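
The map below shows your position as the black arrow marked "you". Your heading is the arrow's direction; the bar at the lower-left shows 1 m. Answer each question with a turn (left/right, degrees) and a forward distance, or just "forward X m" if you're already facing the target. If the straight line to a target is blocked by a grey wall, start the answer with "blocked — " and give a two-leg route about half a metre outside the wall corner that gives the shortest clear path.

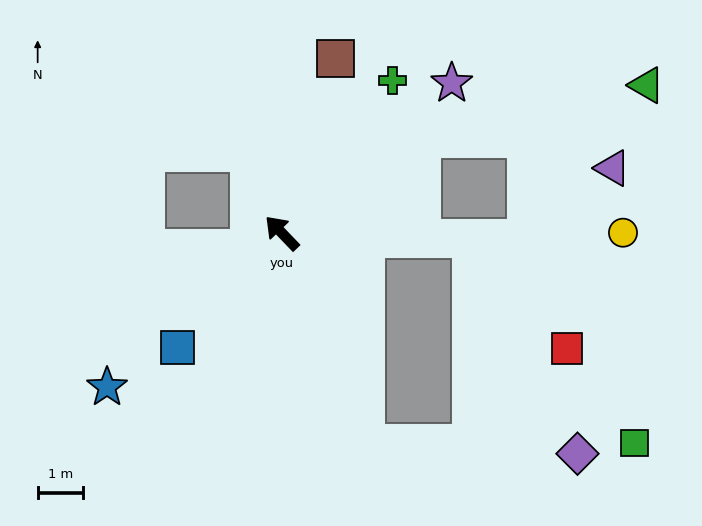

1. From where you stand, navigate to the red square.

blocked — turn right 135°, forward 4.2 m, then turn right 48°, forward 3.2 m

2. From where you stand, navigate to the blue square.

turn left 94°, forward 3.4 m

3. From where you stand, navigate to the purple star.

turn right 92°, forward 5.0 m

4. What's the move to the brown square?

turn right 61°, forward 4.0 m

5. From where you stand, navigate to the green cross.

turn right 80°, forward 4.1 m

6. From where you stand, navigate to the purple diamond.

blocked — turn right 135°, forward 4.2 m, then turn right 63°, forward 5.3 m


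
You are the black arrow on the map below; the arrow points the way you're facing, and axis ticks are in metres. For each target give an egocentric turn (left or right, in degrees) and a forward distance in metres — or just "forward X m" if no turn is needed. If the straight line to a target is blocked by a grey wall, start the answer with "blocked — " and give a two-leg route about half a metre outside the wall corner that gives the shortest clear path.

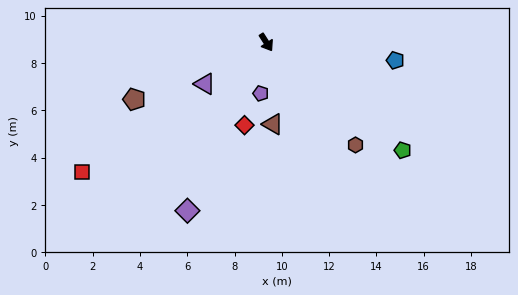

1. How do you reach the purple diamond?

turn right 58°, forward 7.9 m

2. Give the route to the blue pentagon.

turn left 50°, forward 5.5 m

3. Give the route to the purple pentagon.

turn right 39°, forward 2.2 m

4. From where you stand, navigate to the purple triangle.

turn right 89°, forward 3.1 m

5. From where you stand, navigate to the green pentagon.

turn left 19°, forward 7.4 m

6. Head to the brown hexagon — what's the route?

turn left 8°, forward 5.7 m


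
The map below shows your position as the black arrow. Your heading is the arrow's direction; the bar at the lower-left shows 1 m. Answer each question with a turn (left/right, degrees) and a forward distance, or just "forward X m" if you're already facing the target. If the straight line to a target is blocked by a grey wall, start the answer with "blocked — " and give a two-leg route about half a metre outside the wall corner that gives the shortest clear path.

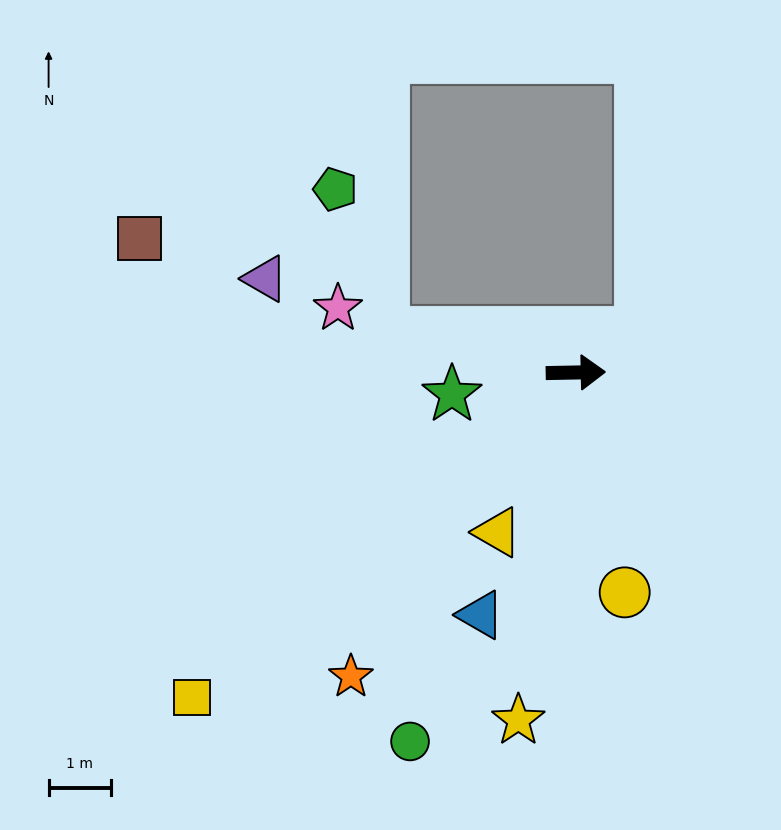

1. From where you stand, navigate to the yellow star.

turn right 101°, forward 5.7 m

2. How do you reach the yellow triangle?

turn right 117°, forward 2.9 m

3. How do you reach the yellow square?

turn right 141°, forward 8.1 m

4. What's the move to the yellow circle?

turn right 79°, forward 3.6 m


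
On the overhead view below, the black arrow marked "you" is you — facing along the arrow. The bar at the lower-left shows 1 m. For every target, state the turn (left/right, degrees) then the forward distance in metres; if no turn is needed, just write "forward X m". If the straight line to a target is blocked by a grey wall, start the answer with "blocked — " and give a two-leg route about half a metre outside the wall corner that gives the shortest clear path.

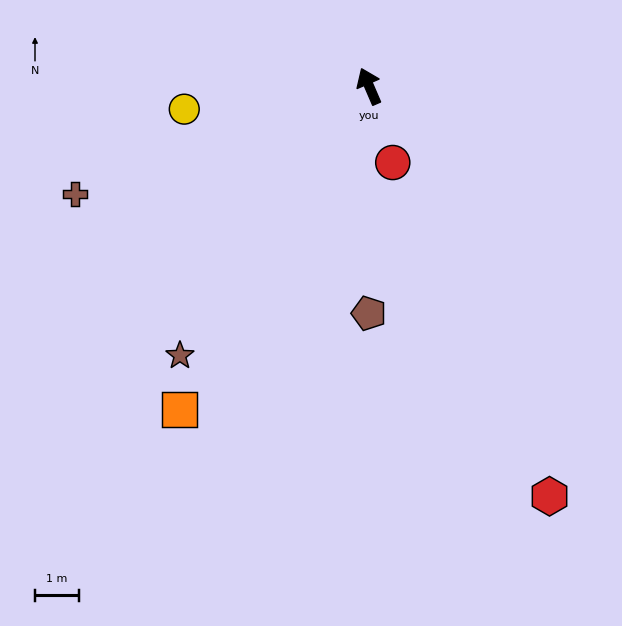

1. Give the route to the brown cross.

turn left 87°, forward 7.2 m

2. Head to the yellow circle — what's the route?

turn left 74°, forward 4.3 m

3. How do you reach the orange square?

turn left 126°, forward 8.6 m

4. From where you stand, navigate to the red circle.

turn left 174°, forward 1.8 m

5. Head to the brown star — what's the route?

turn left 122°, forward 7.6 m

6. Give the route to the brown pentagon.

turn left 157°, forward 5.2 m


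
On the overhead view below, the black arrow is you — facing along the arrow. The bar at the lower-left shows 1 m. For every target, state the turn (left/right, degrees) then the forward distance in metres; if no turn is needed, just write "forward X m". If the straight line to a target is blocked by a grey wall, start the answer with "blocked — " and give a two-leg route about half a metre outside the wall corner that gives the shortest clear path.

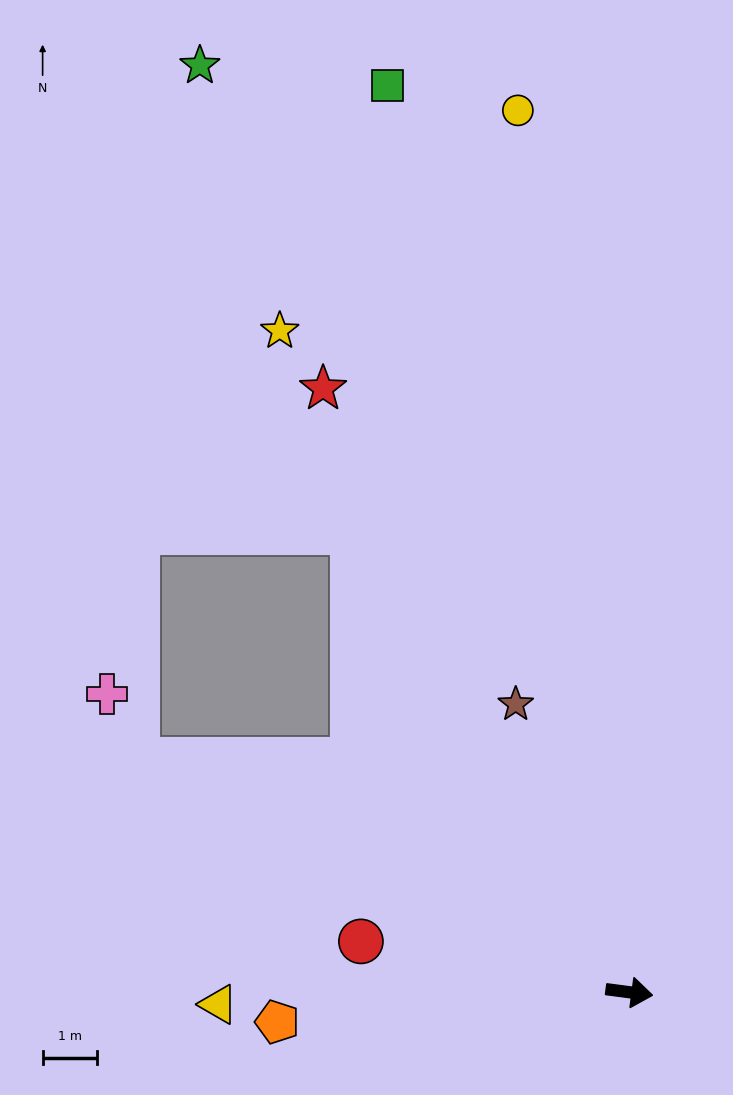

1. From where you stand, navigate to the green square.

turn left 112°, forward 17.3 m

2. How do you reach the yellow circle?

turn left 105°, forward 16.3 m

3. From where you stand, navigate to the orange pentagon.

turn right 168°, forward 6.5 m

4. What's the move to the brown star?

turn left 119°, forward 5.7 m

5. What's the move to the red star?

turn left 124°, forward 12.4 m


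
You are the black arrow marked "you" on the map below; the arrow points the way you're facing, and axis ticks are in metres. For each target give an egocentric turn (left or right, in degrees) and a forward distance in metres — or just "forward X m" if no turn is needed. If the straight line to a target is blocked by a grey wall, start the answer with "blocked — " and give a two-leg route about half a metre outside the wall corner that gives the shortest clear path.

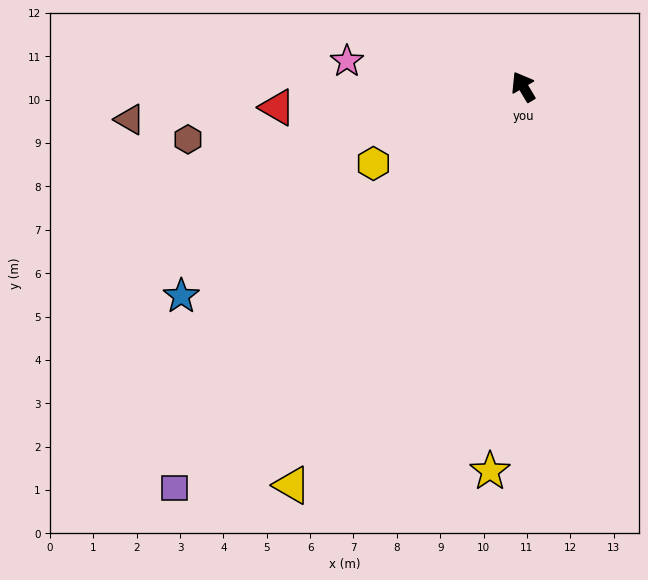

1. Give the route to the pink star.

turn left 51°, forward 4.1 m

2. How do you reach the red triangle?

turn left 64°, forward 5.7 m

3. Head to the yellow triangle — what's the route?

turn left 119°, forward 10.6 m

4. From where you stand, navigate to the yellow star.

turn left 144°, forward 8.9 m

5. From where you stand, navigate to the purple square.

turn left 108°, forward 12.3 m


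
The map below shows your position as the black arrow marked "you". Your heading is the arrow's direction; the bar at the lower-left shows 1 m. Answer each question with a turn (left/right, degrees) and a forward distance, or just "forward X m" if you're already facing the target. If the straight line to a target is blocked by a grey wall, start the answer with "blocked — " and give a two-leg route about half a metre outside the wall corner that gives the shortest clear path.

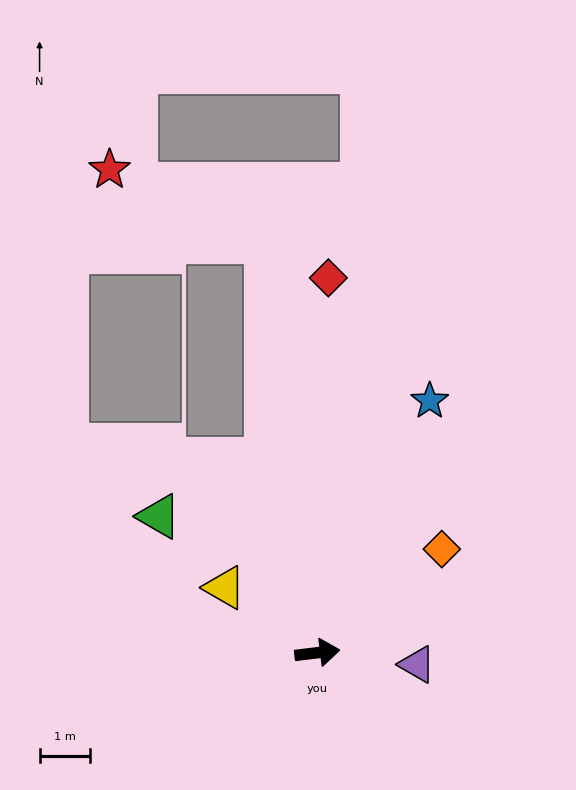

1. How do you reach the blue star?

turn left 59°, forward 5.4 m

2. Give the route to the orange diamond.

turn left 33°, forward 3.2 m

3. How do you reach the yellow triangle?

turn left 138°, forward 2.2 m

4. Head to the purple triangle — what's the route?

turn right 14°, forward 2.0 m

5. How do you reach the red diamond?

turn left 81°, forward 7.4 m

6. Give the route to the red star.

blocked — turn left 90°, forward 8.2 m, then turn left 58°, forward 3.4 m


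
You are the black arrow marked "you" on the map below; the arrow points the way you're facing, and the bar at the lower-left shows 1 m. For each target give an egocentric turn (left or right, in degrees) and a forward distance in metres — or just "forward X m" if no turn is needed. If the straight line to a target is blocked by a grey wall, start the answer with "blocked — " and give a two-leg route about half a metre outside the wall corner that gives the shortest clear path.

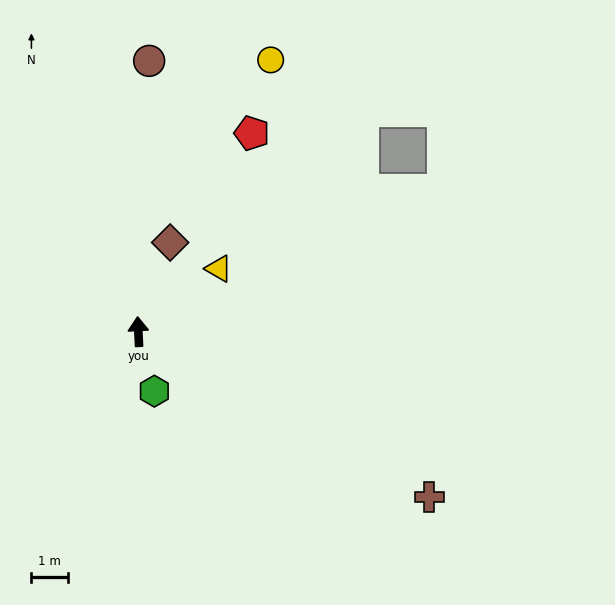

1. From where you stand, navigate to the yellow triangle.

turn right 55°, forward 2.8 m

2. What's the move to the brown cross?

turn right 123°, forward 9.2 m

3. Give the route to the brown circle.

turn right 5°, forward 7.4 m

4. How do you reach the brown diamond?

turn right 23°, forward 2.6 m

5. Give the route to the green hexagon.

turn right 168°, forward 1.7 m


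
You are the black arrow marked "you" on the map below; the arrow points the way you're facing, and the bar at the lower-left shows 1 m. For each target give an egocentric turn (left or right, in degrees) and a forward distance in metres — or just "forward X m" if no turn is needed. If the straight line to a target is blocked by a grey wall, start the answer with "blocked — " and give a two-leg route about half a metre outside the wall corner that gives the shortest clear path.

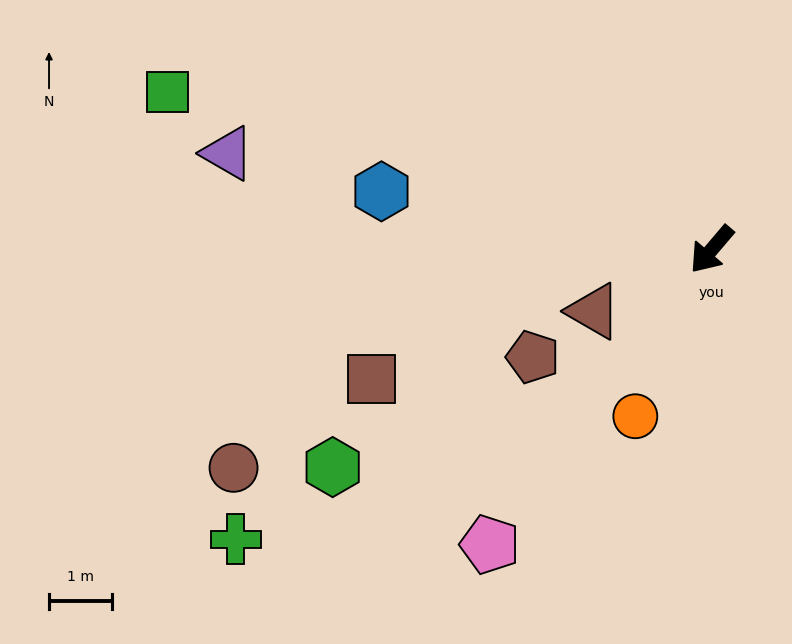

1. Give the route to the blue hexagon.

turn right 60°, forward 5.3 m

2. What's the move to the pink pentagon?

turn left 3°, forward 5.9 m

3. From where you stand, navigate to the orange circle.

turn left 16°, forward 2.9 m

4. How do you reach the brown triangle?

turn right 22°, forward 2.1 m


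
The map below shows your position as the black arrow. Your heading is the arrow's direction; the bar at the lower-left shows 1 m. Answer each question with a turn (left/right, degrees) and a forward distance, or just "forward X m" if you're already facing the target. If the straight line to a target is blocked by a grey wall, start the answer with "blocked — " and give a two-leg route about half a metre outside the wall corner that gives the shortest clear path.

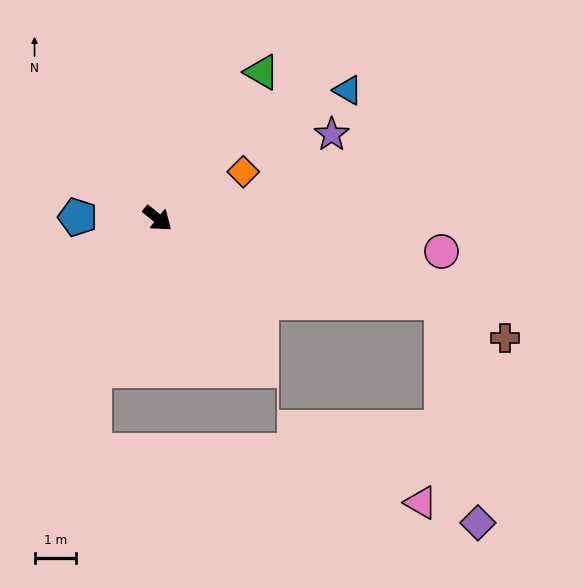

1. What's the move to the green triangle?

turn left 93°, forward 4.3 m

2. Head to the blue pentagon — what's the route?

turn right 142°, forward 1.9 m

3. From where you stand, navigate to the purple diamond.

blocked — turn left 22°, forward 7.1 m, then turn right 64°, forward 5.4 m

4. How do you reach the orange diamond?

turn left 67°, forward 2.3 m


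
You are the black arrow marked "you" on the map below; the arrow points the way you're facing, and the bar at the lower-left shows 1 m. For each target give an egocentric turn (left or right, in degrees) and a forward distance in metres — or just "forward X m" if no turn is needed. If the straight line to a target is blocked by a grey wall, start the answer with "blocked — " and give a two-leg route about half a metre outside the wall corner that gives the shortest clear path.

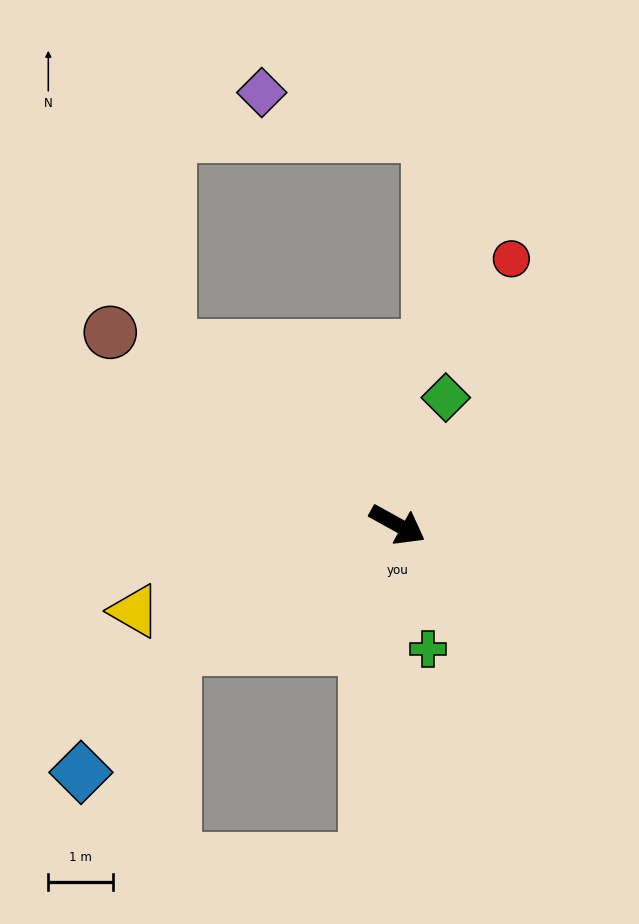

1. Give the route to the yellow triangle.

turn right 133°, forward 4.3 m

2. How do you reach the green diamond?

turn left 98°, forward 2.1 m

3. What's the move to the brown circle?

turn left 175°, forward 5.3 m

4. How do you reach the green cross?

turn right 47°, forward 2.0 m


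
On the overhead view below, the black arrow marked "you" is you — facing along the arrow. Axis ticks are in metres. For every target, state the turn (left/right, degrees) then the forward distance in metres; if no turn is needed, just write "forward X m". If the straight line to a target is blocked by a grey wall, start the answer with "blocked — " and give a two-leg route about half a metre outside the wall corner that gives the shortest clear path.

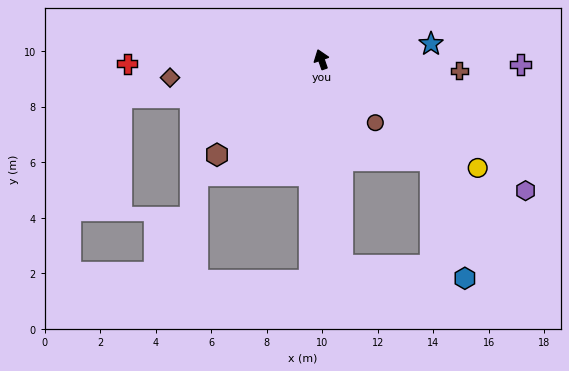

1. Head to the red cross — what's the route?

turn left 72°, forward 7.0 m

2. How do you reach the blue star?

turn right 101°, forward 4.0 m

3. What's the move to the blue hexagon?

blocked — turn left 166°, forward 7.5 m, then turn left 79°, forward 4.5 m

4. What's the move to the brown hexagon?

turn left 113°, forward 5.1 m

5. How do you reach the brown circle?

turn right 159°, forward 3.0 m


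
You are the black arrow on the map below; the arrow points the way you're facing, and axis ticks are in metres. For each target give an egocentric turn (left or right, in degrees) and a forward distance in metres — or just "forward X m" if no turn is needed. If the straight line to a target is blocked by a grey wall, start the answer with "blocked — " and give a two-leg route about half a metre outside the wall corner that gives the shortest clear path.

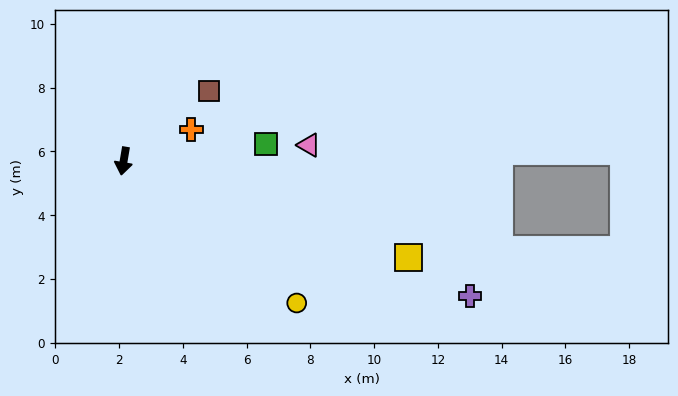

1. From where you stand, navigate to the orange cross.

turn left 125°, forward 2.3 m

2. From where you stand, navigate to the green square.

turn left 107°, forward 4.5 m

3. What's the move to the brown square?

turn left 139°, forward 3.5 m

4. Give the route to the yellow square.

turn left 81°, forward 9.4 m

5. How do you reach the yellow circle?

turn left 60°, forward 7.0 m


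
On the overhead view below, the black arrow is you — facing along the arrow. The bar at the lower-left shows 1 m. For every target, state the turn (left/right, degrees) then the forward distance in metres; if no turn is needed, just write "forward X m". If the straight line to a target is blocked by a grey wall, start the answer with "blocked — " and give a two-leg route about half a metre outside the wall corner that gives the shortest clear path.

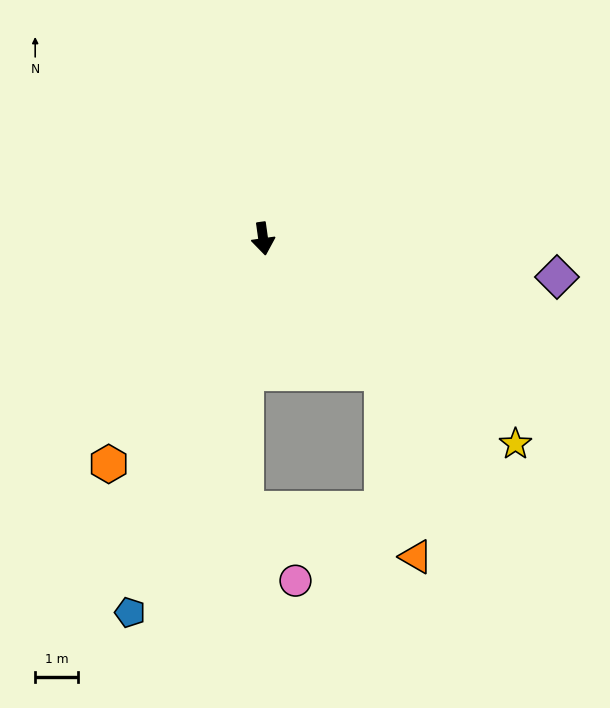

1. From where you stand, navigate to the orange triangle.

blocked — turn left 34°, forward 4.2 m, then turn right 31°, forward 4.4 m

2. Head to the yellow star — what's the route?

turn left 43°, forward 7.7 m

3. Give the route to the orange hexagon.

turn right 42°, forward 6.4 m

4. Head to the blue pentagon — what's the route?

turn right 28°, forward 9.4 m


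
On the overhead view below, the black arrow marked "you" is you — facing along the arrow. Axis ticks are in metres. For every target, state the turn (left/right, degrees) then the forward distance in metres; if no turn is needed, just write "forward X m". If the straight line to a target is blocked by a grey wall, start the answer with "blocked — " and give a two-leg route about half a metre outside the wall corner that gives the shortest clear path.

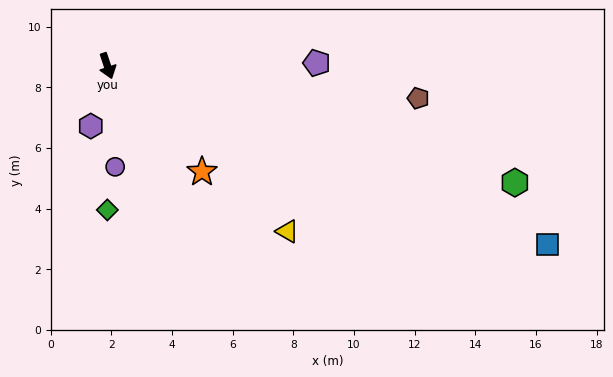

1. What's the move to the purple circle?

turn right 14°, forward 3.3 m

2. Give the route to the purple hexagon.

turn right 34°, forward 2.1 m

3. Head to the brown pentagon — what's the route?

turn left 66°, forward 10.3 m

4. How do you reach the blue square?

turn left 49°, forward 15.7 m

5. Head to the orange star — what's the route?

turn left 23°, forward 4.7 m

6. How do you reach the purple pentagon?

turn left 72°, forward 6.9 m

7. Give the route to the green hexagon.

turn left 56°, forward 14.0 m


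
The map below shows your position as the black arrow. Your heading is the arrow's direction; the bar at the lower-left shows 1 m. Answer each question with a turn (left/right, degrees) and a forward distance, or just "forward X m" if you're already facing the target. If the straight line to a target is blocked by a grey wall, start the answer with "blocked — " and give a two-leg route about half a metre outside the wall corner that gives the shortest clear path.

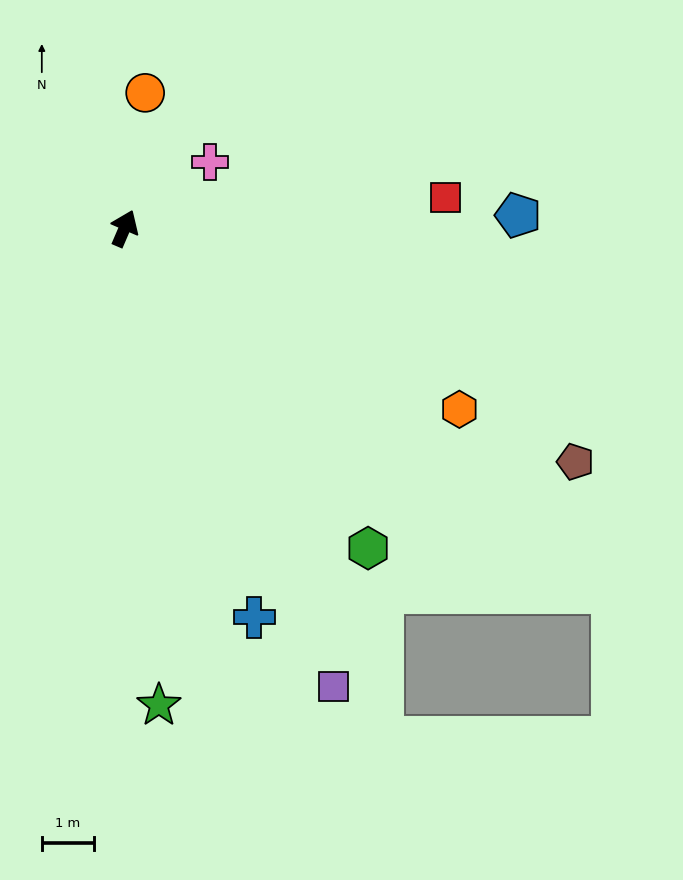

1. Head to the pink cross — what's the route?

turn right 29°, forward 2.1 m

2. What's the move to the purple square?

turn right 132°, forward 9.6 m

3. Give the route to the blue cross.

turn right 138°, forward 7.8 m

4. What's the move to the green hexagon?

turn right 119°, forward 7.7 m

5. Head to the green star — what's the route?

turn right 153°, forward 9.1 m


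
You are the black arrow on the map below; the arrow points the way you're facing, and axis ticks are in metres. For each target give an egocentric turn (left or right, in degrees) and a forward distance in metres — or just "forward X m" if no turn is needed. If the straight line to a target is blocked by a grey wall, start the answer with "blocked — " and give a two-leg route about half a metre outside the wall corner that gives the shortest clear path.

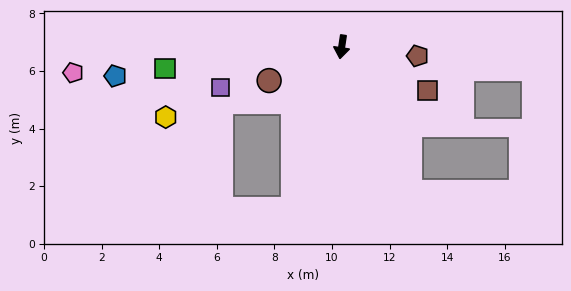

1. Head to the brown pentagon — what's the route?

turn left 92°, forward 2.7 m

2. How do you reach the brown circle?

turn right 57°, forward 2.8 m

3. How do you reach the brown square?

turn left 72°, forward 3.3 m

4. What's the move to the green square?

turn right 75°, forward 6.2 m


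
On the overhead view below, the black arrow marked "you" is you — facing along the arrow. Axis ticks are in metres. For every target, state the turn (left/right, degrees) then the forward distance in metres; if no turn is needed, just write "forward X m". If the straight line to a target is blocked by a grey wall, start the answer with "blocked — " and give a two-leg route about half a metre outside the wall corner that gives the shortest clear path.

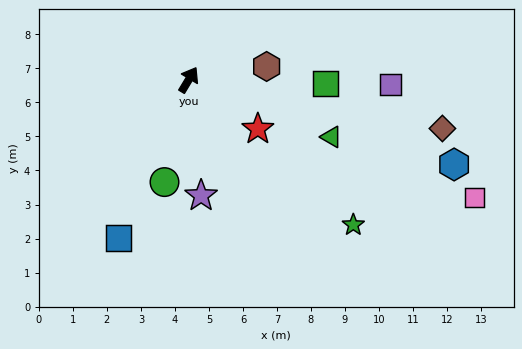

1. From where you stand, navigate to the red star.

turn right 94°, forward 2.5 m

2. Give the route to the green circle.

turn right 162°, forward 3.1 m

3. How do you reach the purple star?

turn right 143°, forward 3.4 m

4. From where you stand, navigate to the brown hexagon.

turn right 49°, forward 2.3 m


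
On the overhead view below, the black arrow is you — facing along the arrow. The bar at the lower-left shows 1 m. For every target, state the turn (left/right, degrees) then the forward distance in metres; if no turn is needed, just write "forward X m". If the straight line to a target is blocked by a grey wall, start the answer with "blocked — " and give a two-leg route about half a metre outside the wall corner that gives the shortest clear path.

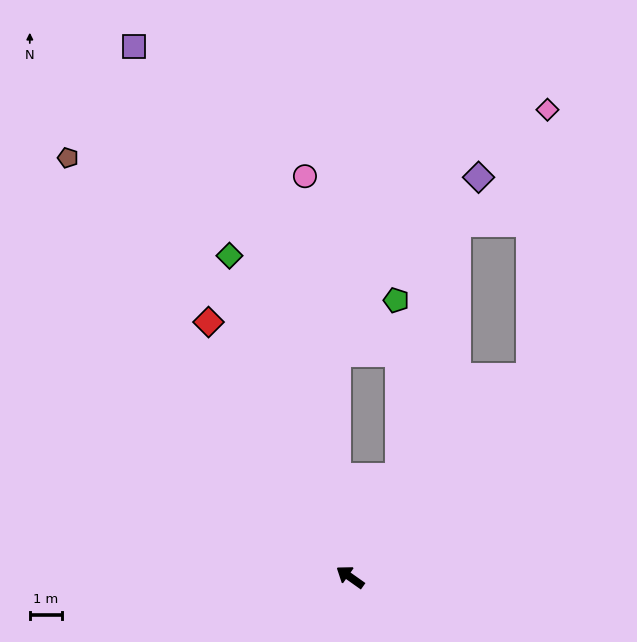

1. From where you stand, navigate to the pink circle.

turn right 48°, forward 12.5 m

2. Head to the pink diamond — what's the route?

blocked — turn right 97°, forward 8.3 m, then turn left 38°, forward 8.3 m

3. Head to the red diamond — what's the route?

turn right 26°, forward 9.0 m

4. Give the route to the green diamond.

turn right 34°, forward 10.6 m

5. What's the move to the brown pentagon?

turn right 21°, forward 15.6 m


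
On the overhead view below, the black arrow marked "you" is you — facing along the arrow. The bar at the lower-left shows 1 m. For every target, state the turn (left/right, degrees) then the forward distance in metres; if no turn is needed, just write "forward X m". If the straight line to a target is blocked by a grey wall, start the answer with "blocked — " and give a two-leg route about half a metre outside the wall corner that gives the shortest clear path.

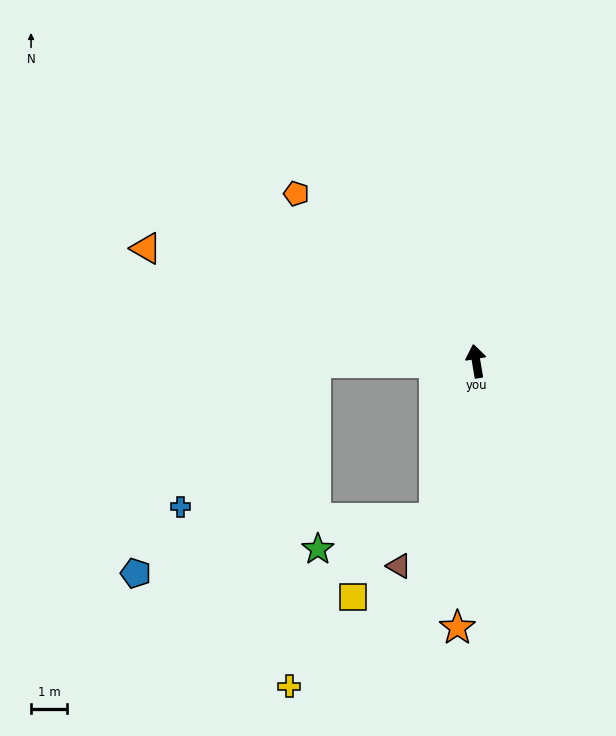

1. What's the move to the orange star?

turn left 166°, forward 7.4 m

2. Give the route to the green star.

blocked — turn left 155°, forward 4.5 m, then turn right 60°, forward 3.3 m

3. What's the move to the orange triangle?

turn left 61°, forward 9.7 m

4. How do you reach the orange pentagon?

turn left 37°, forward 6.8 m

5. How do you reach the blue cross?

blocked — turn left 81°, forward 4.4 m, then turn left 46°, forward 5.5 m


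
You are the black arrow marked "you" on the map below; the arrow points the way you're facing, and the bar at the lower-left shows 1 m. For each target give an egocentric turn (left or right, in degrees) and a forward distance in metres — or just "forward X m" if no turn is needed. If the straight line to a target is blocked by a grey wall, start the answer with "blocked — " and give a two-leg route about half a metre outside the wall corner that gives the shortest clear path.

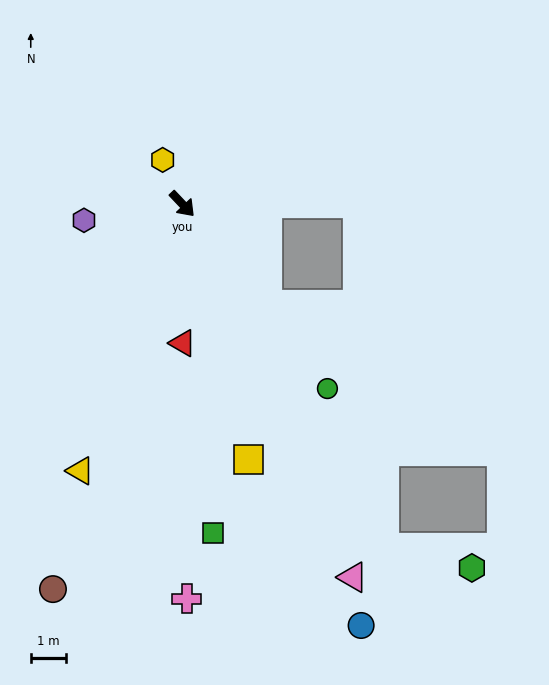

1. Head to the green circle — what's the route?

turn right 5°, forward 6.6 m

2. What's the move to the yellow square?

turn right 29°, forward 7.4 m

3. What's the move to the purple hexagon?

turn right 124°, forward 2.8 m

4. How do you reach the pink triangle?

turn right 19°, forward 11.5 m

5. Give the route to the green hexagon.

blocked — turn right 13°, forward 11.2 m, then turn left 47°, forward 2.5 m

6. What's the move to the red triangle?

turn right 43°, forward 3.9 m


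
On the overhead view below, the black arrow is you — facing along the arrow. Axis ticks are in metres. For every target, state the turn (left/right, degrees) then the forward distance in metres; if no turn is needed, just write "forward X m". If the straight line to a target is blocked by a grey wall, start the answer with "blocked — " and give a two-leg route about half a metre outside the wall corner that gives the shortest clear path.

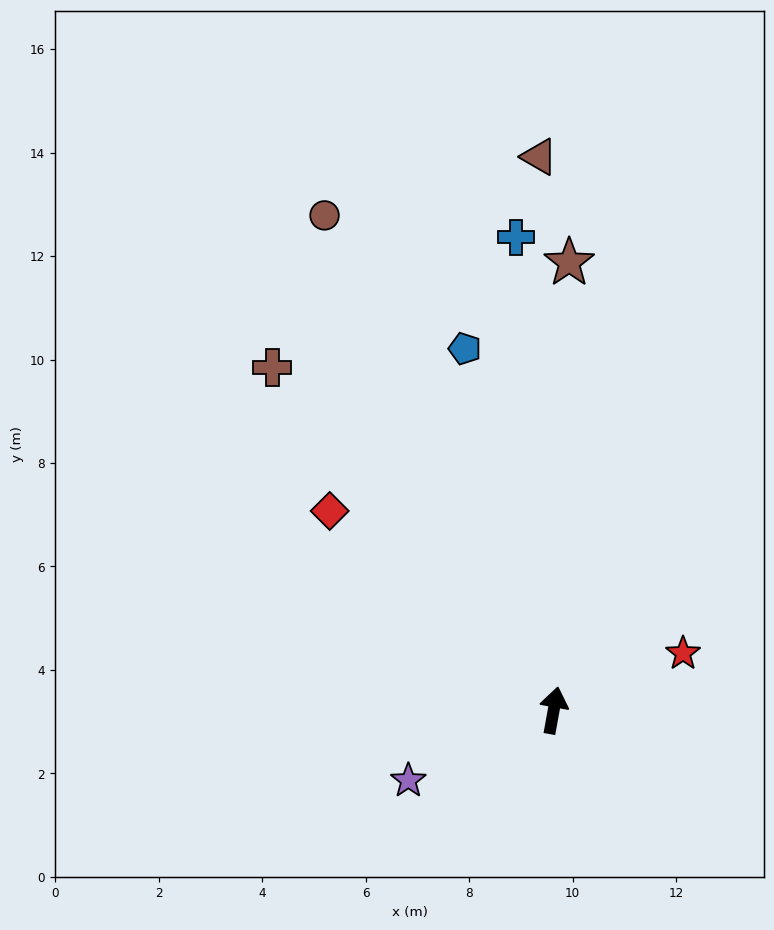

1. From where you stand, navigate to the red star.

turn right 56°, forward 2.7 m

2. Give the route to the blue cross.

turn left 15°, forward 9.2 m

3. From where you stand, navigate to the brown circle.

turn left 35°, forward 10.5 m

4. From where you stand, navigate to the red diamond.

turn left 59°, forward 5.8 m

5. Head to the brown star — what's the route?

turn left 8°, forward 8.7 m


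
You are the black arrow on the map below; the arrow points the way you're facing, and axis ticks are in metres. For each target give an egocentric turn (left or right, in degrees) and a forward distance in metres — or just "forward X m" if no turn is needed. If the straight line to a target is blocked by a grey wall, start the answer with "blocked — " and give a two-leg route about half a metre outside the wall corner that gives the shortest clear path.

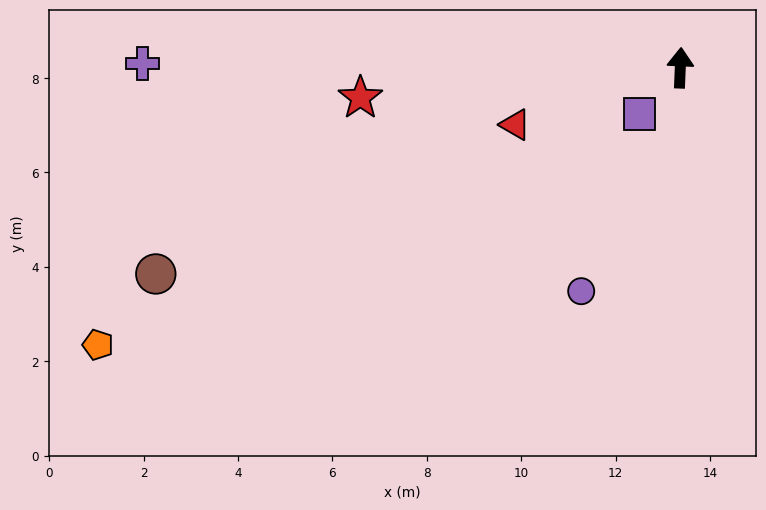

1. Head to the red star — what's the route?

turn left 98°, forward 6.8 m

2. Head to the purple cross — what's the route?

turn left 92°, forward 11.4 m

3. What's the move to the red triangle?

turn left 111°, forward 3.7 m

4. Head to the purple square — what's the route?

turn left 141°, forward 1.3 m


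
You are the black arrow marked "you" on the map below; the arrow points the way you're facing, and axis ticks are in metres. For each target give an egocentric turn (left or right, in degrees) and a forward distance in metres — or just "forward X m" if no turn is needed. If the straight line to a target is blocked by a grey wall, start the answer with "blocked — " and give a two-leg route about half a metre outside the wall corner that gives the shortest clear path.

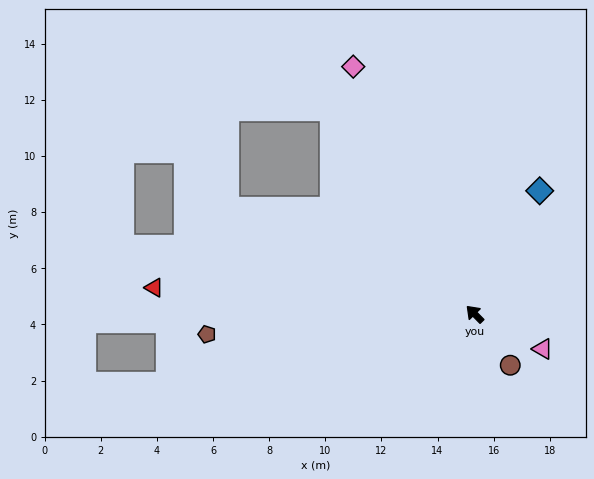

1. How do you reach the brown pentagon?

turn left 50°, forward 9.6 m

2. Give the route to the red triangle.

turn left 41°, forward 11.5 m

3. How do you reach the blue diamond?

turn right 72°, forward 5.0 m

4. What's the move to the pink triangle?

turn right 162°, forward 2.7 m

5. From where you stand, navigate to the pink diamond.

turn right 18°, forward 9.8 m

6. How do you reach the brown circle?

turn left 170°, forward 2.2 m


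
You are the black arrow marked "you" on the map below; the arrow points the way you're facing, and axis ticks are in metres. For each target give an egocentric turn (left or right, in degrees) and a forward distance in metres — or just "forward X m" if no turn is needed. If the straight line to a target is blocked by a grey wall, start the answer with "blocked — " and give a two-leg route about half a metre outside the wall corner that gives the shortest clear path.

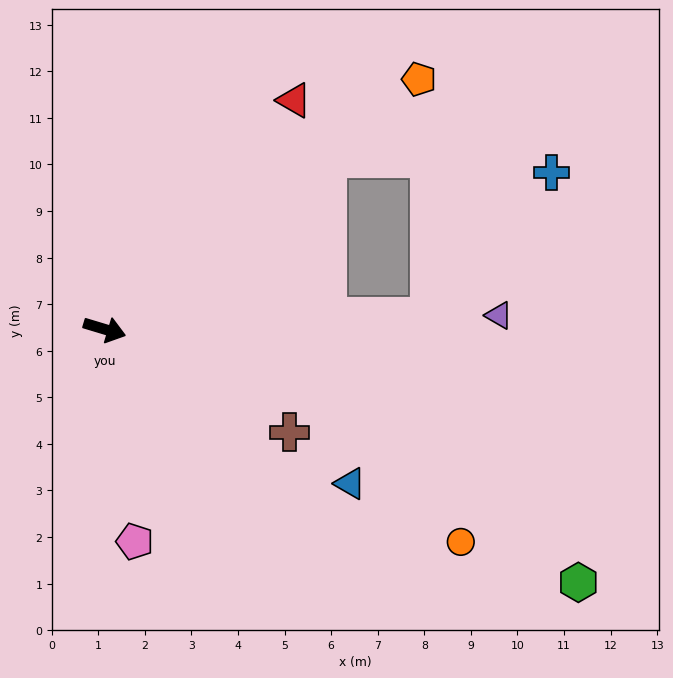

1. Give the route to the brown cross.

turn right 12°, forward 4.5 m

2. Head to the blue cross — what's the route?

blocked — turn left 19°, forward 7.0 m, then turn left 48°, forward 4.0 m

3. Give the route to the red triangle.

turn left 67°, forward 6.4 m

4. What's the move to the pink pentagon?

turn right 65°, forward 4.6 m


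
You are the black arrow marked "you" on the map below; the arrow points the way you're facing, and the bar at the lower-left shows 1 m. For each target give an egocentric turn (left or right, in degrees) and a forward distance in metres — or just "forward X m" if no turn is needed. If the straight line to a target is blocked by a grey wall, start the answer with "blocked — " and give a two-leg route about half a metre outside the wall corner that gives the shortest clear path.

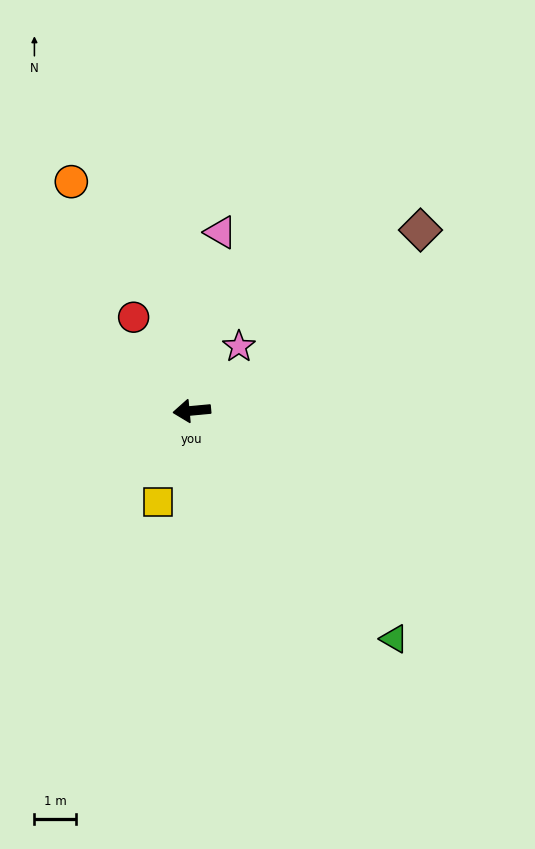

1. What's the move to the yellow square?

turn left 64°, forward 2.3 m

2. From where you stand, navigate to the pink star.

turn right 132°, forward 1.9 m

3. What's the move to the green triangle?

turn left 126°, forward 7.3 m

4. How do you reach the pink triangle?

turn right 104°, forward 4.3 m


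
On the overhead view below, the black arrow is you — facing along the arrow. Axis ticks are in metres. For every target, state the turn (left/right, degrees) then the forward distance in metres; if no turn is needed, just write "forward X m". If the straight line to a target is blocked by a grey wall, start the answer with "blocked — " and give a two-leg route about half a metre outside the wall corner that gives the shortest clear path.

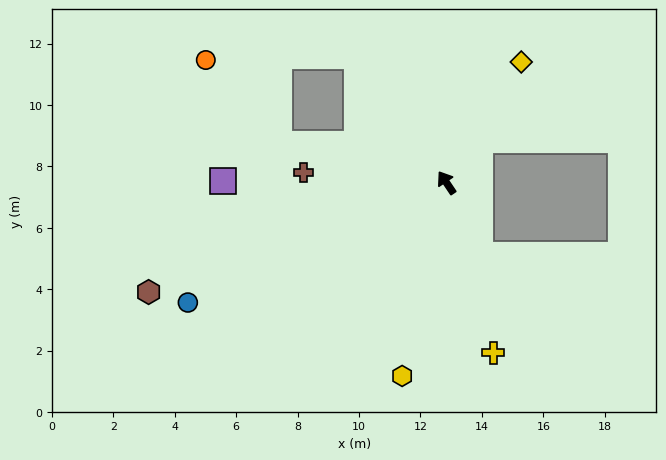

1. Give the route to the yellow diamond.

turn right 66°, forward 4.6 m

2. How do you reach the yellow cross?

turn left 162°, forward 5.7 m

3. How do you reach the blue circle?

turn left 81°, forward 9.3 m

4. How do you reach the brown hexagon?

turn left 76°, forward 10.3 m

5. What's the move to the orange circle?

blocked — turn left 43°, forward 5.6 m, then turn right 36°, forward 3.6 m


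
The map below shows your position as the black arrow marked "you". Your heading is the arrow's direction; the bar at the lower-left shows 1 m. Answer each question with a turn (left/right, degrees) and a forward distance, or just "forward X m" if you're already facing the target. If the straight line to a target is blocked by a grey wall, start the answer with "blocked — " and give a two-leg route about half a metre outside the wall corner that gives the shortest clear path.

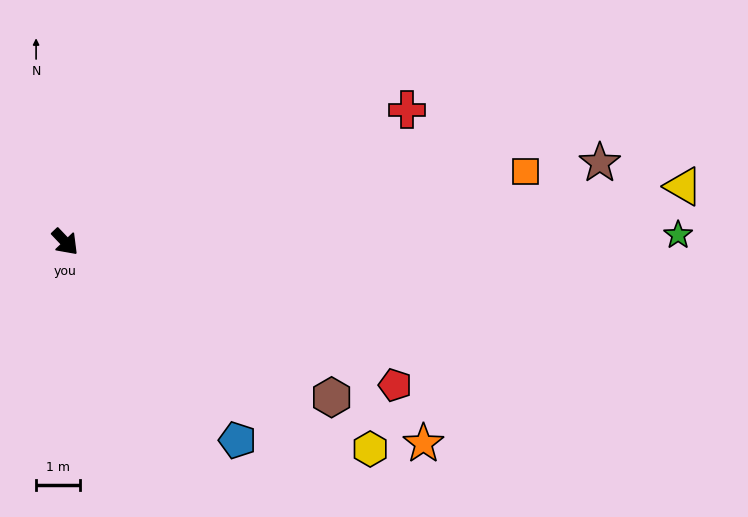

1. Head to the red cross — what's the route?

turn left 68°, forward 8.4 m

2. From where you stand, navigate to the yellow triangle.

turn left 52°, forward 14.3 m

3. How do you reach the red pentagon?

turn left 23°, forward 8.3 m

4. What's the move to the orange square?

turn left 55°, forward 10.7 m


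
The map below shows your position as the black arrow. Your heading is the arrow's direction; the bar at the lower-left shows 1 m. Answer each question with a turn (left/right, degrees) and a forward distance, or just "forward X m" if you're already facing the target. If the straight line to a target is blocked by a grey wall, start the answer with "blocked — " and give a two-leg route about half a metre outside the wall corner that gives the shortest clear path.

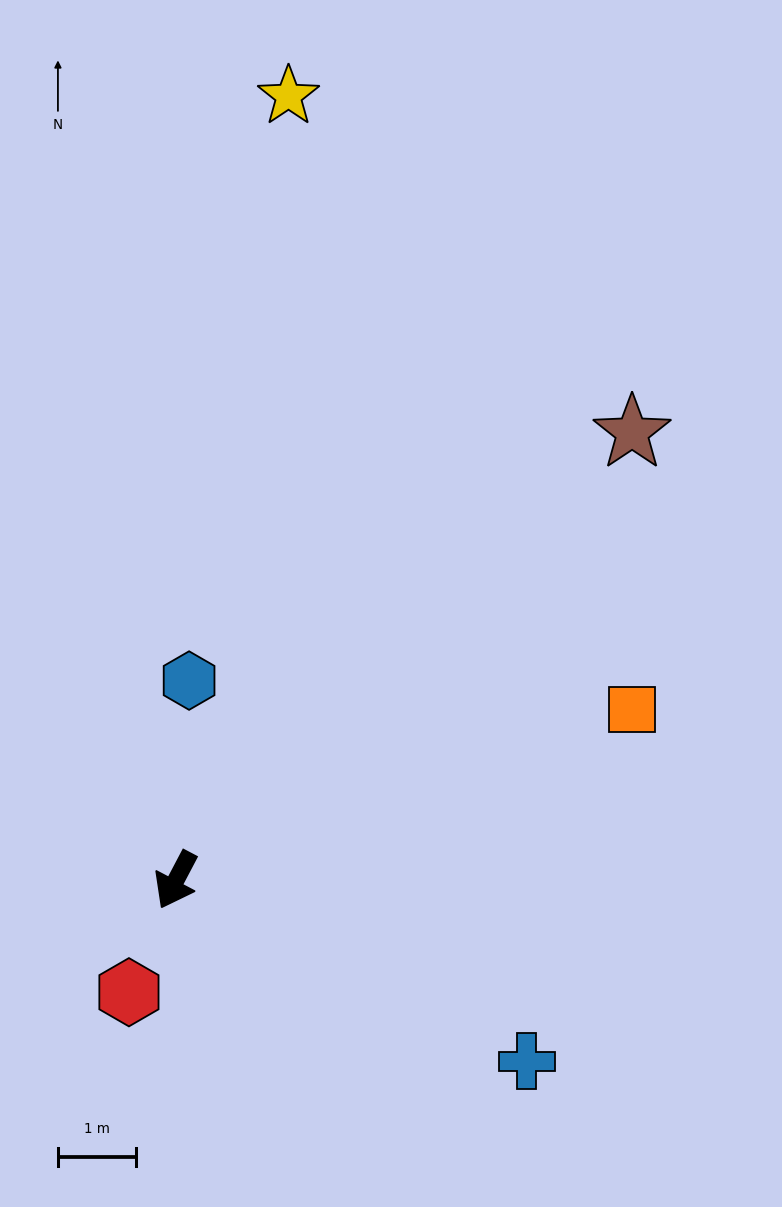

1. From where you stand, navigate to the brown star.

turn left 162°, forward 8.1 m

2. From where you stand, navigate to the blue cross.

turn left 90°, forward 5.0 m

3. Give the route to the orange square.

turn left 138°, forward 6.2 m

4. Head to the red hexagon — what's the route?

turn left 5°, forward 1.5 m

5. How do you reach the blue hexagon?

turn right 156°, forward 2.5 m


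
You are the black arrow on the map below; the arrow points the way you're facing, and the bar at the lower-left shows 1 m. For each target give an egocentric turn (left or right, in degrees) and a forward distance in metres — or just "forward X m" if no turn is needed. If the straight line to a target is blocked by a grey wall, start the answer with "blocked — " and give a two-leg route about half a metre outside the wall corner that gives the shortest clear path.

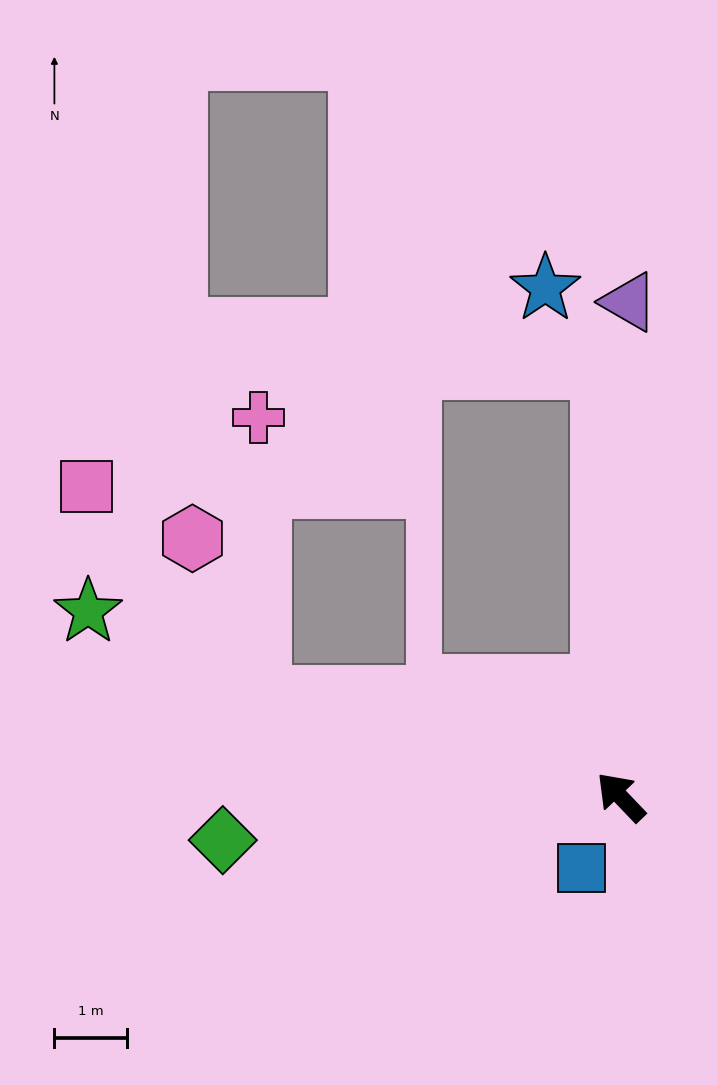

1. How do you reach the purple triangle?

turn right 45°, forward 6.8 m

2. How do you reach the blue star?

blocked — turn right 41°, forward 5.9 m, then turn left 32°, forward 1.3 m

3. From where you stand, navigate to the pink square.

blocked — turn left 31°, forward 5.1 m, then turn right 35°, forward 3.7 m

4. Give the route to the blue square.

turn left 107°, forward 1.1 m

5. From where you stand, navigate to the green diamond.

turn left 52°, forward 5.5 m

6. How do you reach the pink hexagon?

blocked — turn left 31°, forward 5.1 m, then turn right 52°, forward 2.4 m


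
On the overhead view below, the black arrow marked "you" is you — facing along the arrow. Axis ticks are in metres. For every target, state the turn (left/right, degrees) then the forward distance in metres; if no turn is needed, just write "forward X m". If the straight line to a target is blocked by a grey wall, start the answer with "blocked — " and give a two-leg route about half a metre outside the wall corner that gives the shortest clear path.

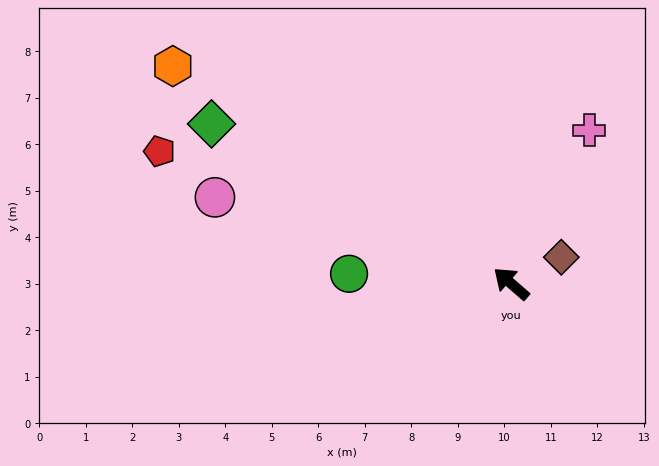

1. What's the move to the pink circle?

turn left 25°, forward 6.6 m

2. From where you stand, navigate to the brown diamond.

turn right 111°, forward 1.2 m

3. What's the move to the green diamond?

turn left 13°, forward 7.3 m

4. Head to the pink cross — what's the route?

turn right 76°, forward 3.7 m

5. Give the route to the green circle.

turn left 38°, forward 3.5 m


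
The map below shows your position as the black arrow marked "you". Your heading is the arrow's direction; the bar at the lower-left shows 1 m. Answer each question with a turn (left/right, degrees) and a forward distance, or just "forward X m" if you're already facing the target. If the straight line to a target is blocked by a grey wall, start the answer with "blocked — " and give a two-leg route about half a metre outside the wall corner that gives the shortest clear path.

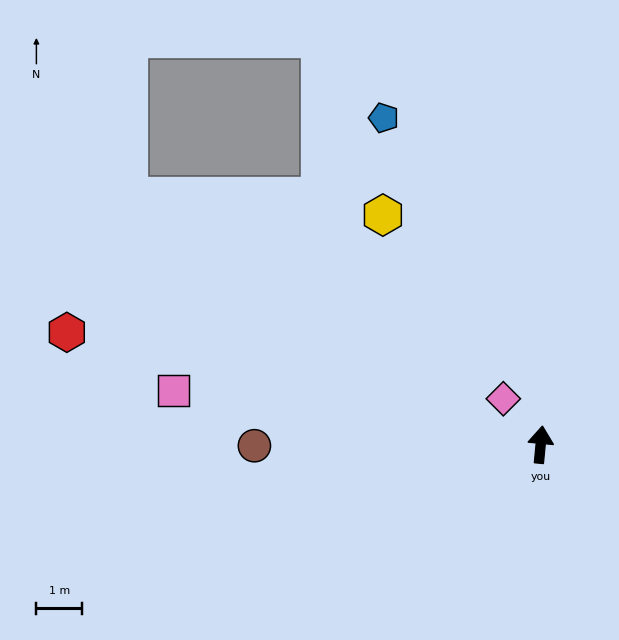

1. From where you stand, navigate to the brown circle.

turn left 96°, forward 6.2 m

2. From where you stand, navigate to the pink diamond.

turn left 45°, forward 1.3 m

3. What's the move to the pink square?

turn left 87°, forward 8.1 m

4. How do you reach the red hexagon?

turn left 82°, forward 10.6 m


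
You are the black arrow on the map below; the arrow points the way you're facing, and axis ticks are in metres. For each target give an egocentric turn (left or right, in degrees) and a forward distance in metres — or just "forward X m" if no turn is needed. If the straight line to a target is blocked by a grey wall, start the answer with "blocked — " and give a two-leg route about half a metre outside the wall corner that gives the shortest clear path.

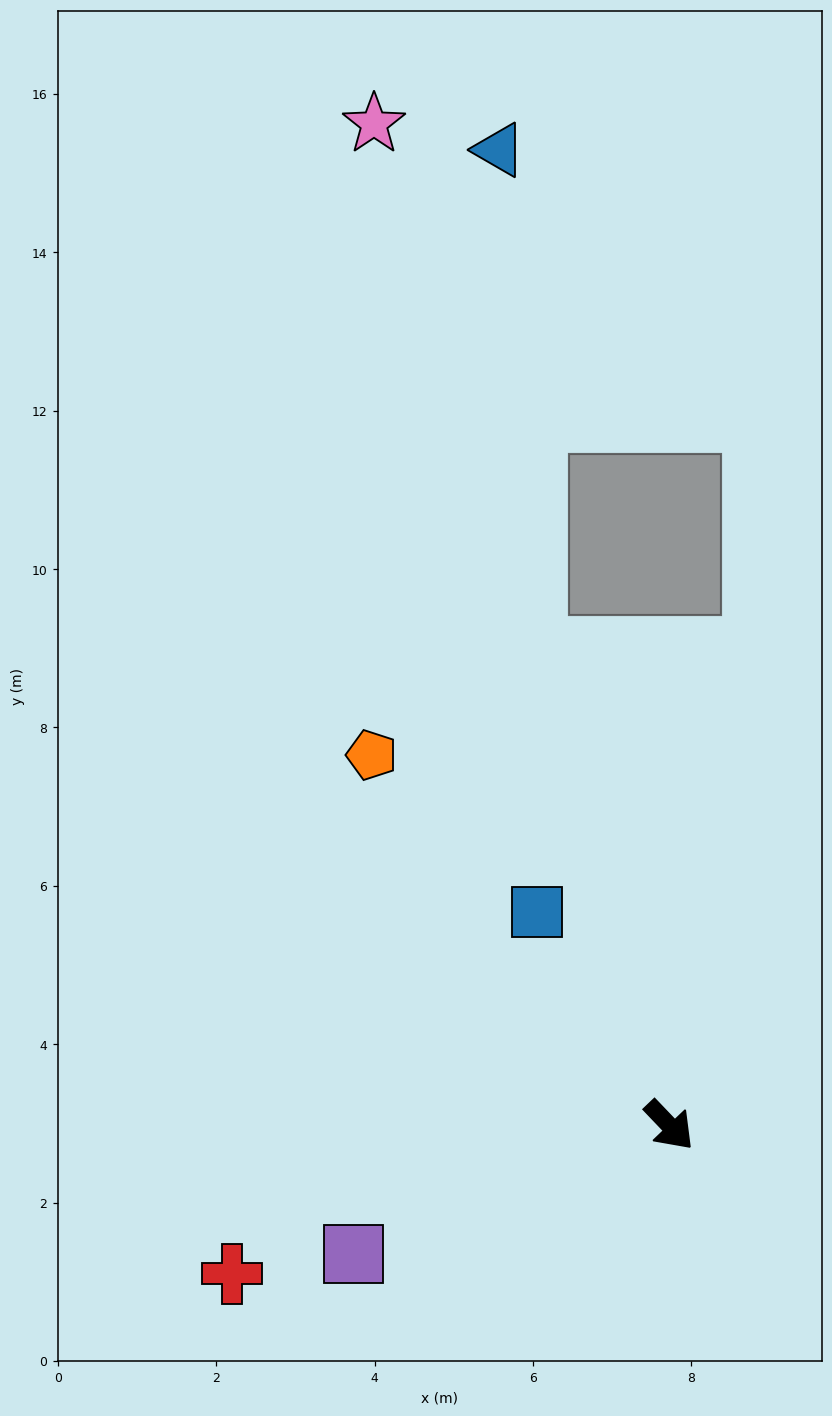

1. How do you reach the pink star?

turn left 153°, forward 13.2 m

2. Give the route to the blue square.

turn left 168°, forward 3.2 m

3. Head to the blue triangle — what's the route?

blocked — turn left 152°, forward 6.2 m, then turn right 12°, forward 6.3 m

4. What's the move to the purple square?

turn right 112°, forward 4.3 m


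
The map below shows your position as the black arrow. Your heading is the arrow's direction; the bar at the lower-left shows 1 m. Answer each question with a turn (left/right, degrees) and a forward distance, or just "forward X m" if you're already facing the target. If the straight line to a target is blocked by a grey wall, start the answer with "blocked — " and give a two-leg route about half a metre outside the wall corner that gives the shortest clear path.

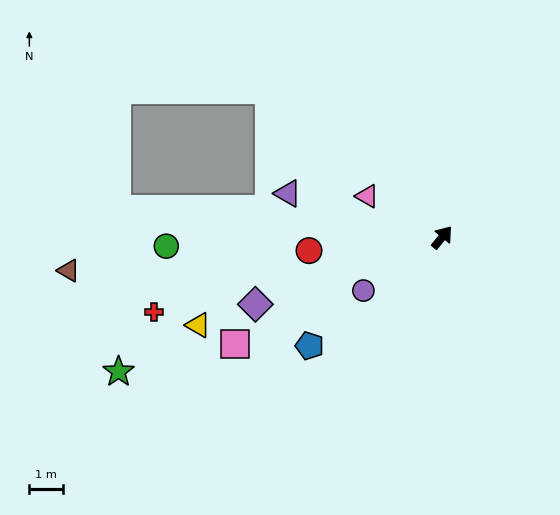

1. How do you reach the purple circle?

turn left 163°, forward 2.8 m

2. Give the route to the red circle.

turn left 135°, forward 4.0 m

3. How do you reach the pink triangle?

turn left 100°, forward 2.5 m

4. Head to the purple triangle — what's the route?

turn left 113°, forward 4.8 m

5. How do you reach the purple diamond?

turn left 149°, forward 5.9 m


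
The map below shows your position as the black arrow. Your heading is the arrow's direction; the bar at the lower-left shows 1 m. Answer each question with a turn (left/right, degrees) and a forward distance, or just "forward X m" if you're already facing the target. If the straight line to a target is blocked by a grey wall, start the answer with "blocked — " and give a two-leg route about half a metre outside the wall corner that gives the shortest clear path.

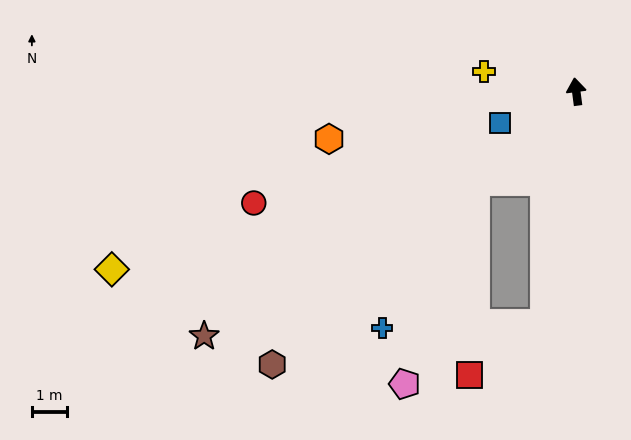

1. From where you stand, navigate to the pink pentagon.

blocked — turn left 124°, forward 3.9 m, then turn left 29°, forward 6.1 m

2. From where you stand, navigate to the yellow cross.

turn left 70°, forward 2.7 m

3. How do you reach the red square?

blocked — turn left 165°, forward 6.7 m, then turn right 49°, forward 2.6 m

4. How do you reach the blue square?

turn left 105°, forward 2.4 m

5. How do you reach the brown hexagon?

turn left 124°, forward 11.7 m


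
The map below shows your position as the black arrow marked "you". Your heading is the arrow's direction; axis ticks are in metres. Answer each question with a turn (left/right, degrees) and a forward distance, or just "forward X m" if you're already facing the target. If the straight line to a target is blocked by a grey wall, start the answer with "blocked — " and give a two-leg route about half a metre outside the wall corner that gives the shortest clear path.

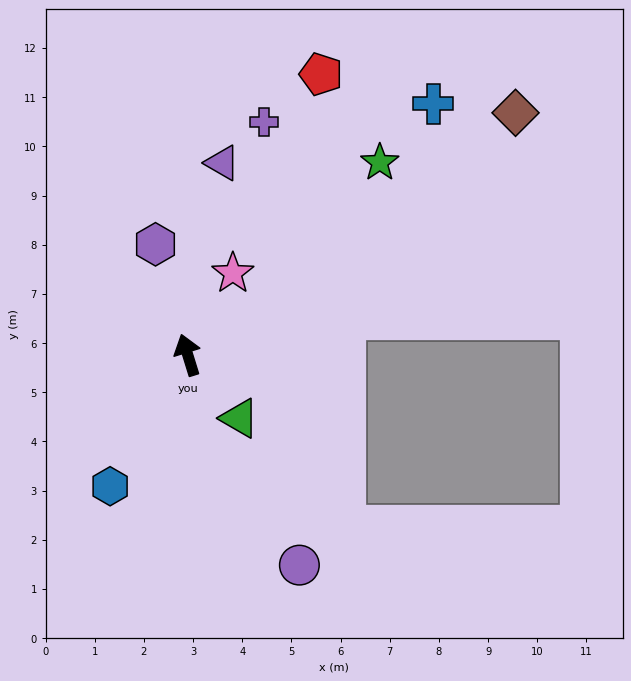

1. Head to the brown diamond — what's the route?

turn right 71°, forward 8.3 m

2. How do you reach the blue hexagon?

turn left 132°, forward 3.1 m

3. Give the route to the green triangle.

turn right 158°, forward 1.7 m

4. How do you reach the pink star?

turn right 46°, forward 1.9 m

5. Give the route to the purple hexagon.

forward 2.3 m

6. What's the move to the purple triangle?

turn right 27°, forward 4.0 m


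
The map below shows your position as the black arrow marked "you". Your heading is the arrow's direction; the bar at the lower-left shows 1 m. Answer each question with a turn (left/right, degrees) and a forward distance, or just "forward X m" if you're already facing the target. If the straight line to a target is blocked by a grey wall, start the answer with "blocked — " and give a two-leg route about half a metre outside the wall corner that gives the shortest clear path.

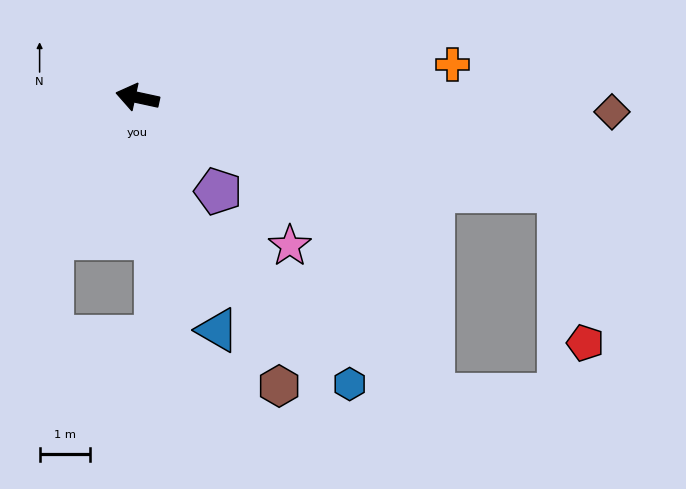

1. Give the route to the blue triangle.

turn left 121°, forward 4.9 m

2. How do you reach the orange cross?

turn right 162°, forward 6.3 m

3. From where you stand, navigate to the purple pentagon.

turn left 143°, forward 2.4 m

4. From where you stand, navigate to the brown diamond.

turn right 170°, forward 9.4 m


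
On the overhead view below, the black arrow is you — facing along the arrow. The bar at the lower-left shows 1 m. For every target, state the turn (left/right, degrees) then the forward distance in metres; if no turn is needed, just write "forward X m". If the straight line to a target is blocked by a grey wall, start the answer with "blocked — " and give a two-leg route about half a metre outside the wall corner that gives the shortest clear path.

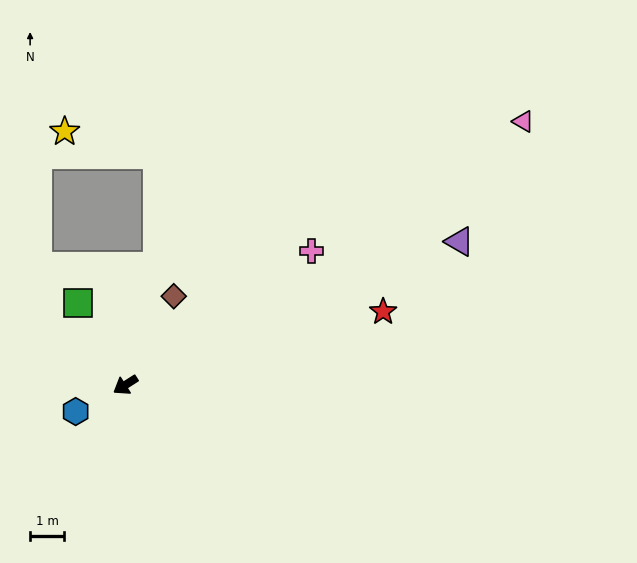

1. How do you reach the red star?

turn left 163°, forward 7.8 m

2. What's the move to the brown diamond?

turn right 151°, forward 2.9 m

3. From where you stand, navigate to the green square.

turn right 92°, forward 2.8 m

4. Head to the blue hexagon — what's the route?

turn right 4°, forward 1.6 m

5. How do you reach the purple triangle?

turn left 171°, forward 10.6 m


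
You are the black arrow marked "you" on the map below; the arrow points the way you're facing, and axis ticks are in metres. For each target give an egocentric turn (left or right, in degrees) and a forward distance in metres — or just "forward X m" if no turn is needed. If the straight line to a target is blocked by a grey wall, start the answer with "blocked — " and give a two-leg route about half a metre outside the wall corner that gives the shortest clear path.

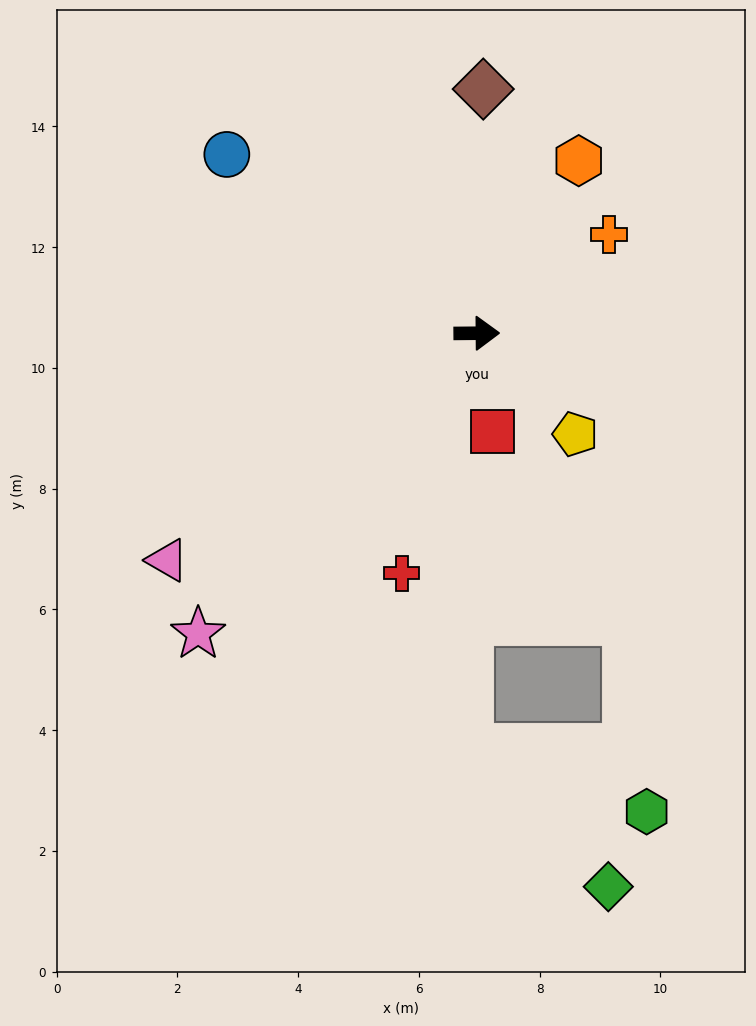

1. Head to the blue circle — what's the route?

turn left 144°, forward 5.1 m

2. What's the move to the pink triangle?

turn right 144°, forward 6.4 m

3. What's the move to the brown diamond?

turn left 88°, forward 4.0 m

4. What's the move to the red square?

turn right 81°, forward 1.7 m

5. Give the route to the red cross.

turn right 108°, forward 4.2 m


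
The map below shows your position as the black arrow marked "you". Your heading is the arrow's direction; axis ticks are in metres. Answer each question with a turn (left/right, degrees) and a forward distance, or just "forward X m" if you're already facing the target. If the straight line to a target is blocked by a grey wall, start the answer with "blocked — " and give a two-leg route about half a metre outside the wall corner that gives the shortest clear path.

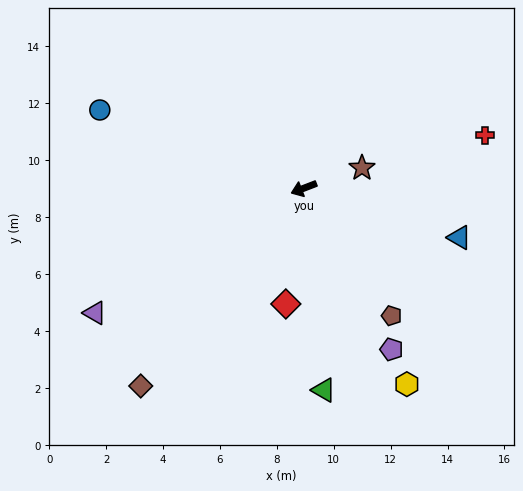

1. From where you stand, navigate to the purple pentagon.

turn left 97°, forward 6.4 m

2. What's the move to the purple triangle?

turn left 10°, forward 8.6 m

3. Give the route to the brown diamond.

turn left 29°, forward 9.0 m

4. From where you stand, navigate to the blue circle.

turn right 42°, forward 7.7 m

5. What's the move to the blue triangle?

turn left 141°, forward 5.7 m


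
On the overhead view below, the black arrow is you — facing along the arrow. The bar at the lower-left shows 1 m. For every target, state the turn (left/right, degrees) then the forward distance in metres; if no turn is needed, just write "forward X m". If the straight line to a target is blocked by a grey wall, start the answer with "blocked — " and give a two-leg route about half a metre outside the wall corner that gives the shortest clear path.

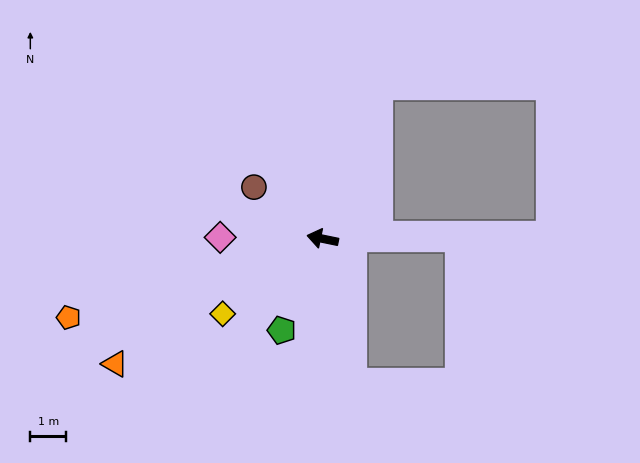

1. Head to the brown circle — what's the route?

turn right 25°, forward 2.4 m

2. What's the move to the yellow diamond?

turn left 49°, forward 3.5 m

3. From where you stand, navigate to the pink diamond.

turn left 11°, forward 2.9 m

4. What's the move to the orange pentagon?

turn left 29°, forward 7.4 m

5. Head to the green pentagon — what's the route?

turn left 78°, forward 2.8 m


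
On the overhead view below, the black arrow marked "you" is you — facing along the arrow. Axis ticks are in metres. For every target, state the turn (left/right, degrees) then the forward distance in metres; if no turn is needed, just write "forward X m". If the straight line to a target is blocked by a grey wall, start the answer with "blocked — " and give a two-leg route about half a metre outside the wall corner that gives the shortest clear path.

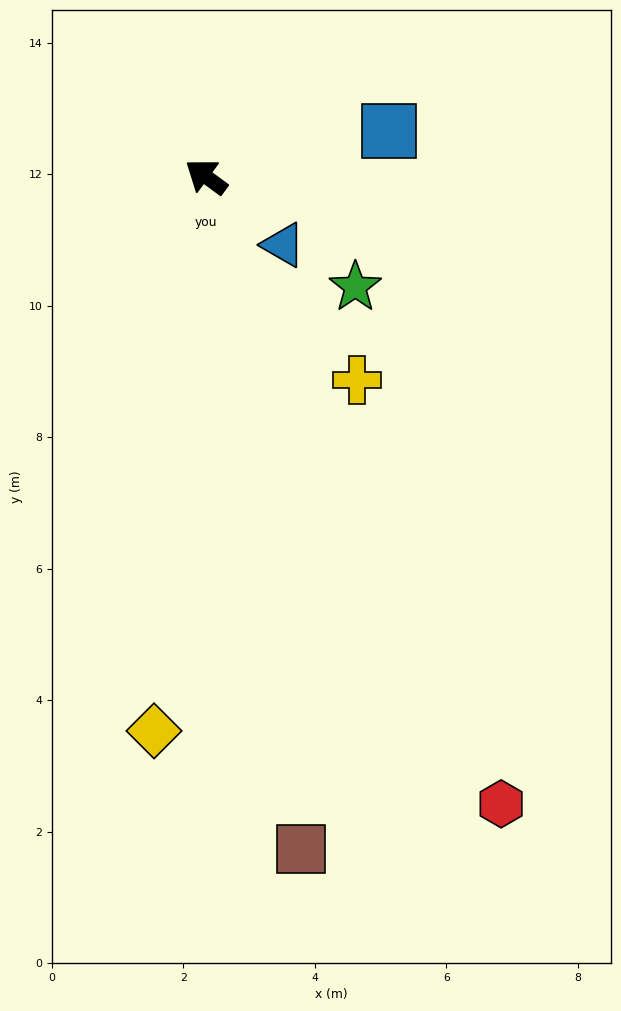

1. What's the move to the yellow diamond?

turn left 121°, forward 8.5 m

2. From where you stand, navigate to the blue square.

turn right 130°, forward 2.9 m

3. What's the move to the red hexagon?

turn left 151°, forward 10.5 m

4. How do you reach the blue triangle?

turn left 175°, forward 1.6 m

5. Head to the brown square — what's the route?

turn left 134°, forward 10.3 m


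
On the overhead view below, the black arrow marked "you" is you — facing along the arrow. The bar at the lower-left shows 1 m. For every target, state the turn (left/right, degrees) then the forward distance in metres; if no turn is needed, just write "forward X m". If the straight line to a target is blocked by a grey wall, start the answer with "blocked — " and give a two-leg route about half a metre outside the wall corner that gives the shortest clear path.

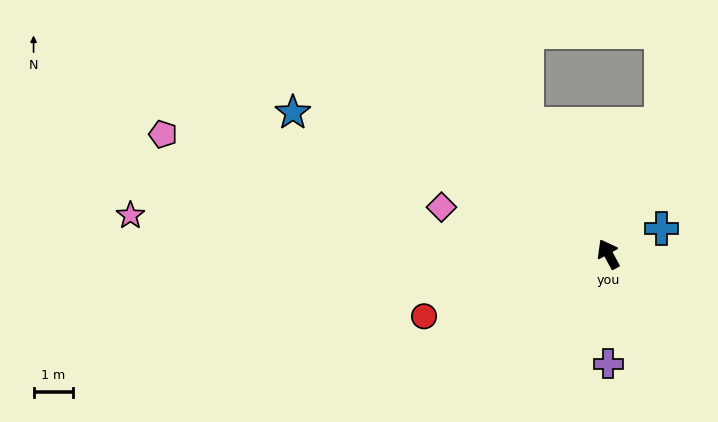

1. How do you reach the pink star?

turn left 57°, forward 12.3 m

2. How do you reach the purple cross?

turn left 151°, forward 2.8 m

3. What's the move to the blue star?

turn left 37°, forward 8.8 m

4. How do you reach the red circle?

turn left 80°, forward 5.0 m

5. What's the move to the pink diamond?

turn left 46°, forward 4.4 m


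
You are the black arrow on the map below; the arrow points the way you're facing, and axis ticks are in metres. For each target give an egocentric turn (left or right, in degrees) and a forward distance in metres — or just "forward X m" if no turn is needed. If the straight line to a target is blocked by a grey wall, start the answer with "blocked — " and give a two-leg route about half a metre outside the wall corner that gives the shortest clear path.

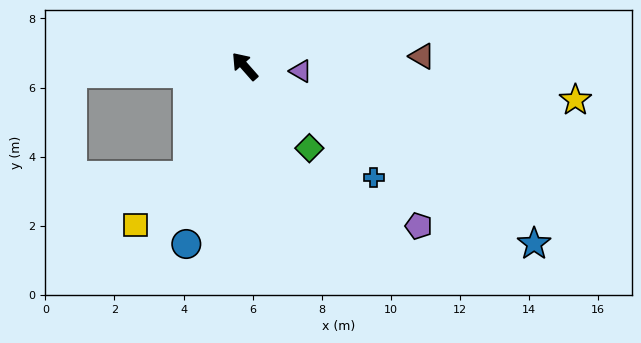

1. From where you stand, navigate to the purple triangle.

turn right 136°, forward 1.6 m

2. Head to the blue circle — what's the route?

turn left 120°, forward 5.4 m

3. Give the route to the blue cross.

turn right 172°, forward 4.9 m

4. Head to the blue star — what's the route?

turn right 163°, forward 9.8 m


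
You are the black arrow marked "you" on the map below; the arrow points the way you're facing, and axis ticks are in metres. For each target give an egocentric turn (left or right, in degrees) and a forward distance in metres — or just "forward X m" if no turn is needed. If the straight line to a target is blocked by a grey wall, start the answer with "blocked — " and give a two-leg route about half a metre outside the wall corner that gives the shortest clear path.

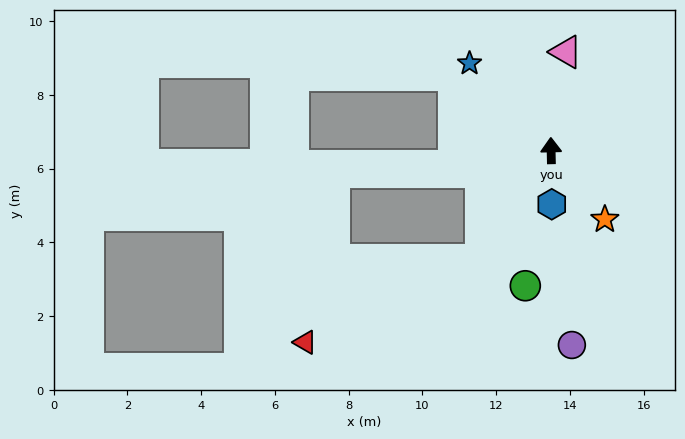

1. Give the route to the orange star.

turn right 143°, forward 2.4 m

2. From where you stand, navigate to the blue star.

turn left 42°, forward 3.2 m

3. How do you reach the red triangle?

blocked — turn left 146°, forward 3.5 m, then turn right 32°, forward 5.2 m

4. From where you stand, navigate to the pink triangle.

turn right 10°, forward 2.7 m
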